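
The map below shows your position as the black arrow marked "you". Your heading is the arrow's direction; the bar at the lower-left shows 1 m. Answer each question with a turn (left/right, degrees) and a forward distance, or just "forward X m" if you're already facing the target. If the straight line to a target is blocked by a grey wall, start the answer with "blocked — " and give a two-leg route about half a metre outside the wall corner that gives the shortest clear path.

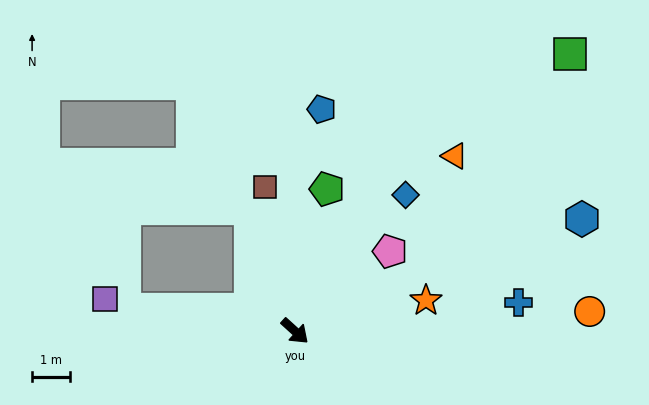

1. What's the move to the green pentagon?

turn left 119°, forward 3.8 m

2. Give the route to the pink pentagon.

turn left 82°, forward 3.3 m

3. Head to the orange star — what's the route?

turn left 55°, forward 3.5 m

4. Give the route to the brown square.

turn left 144°, forward 3.9 m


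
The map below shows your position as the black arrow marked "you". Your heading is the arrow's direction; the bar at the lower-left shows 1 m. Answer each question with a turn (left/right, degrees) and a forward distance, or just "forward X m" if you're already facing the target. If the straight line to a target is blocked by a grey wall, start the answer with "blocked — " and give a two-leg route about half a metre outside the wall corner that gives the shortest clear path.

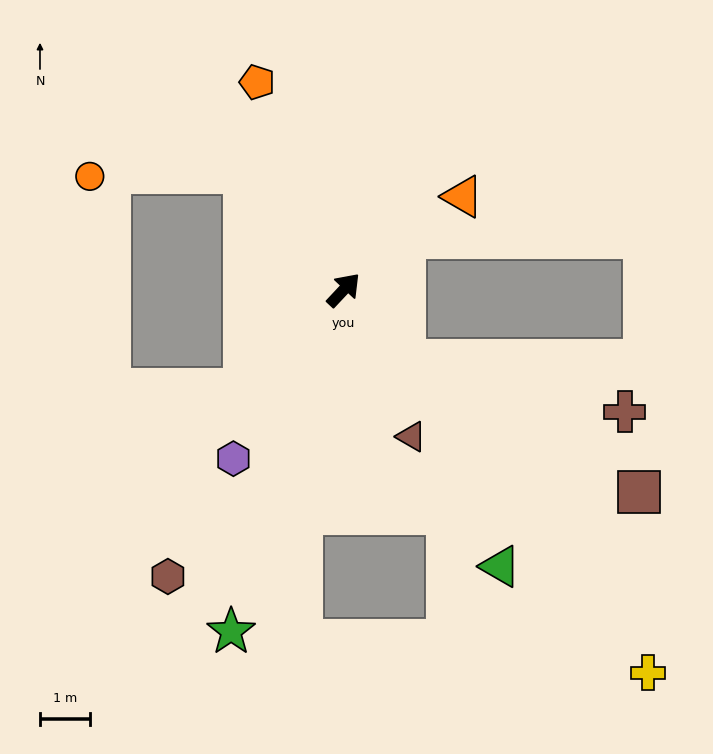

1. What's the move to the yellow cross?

turn right 98°, forward 9.8 m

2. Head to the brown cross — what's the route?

blocked — turn right 96°, forward 1.9 m, then turn left 36°, forward 4.5 m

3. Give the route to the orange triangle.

turn right 9°, forward 3.0 m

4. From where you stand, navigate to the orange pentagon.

turn left 66°, forward 4.5 m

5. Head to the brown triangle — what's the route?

turn right 112°, forward 3.2 m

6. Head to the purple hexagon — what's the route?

turn right 170°, forward 4.1 m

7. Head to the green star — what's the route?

turn right 155°, forward 7.2 m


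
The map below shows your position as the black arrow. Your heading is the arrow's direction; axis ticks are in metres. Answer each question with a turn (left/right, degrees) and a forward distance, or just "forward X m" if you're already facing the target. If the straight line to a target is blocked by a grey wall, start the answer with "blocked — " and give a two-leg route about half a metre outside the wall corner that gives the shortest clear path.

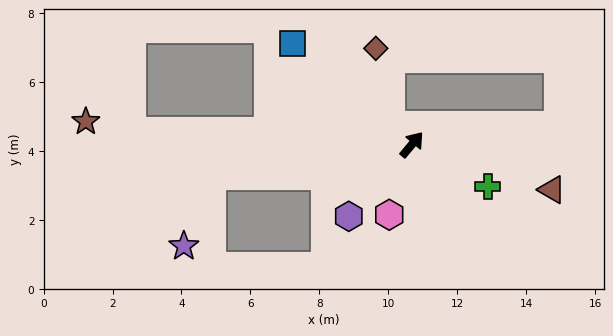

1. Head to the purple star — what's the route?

blocked — turn left 139°, forward 5.9 m, then turn left 60°, forward 2.2 m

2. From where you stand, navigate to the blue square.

turn left 90°, forward 4.5 m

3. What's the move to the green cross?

turn right 79°, forward 2.5 m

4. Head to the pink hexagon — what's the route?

turn right 158°, forward 2.1 m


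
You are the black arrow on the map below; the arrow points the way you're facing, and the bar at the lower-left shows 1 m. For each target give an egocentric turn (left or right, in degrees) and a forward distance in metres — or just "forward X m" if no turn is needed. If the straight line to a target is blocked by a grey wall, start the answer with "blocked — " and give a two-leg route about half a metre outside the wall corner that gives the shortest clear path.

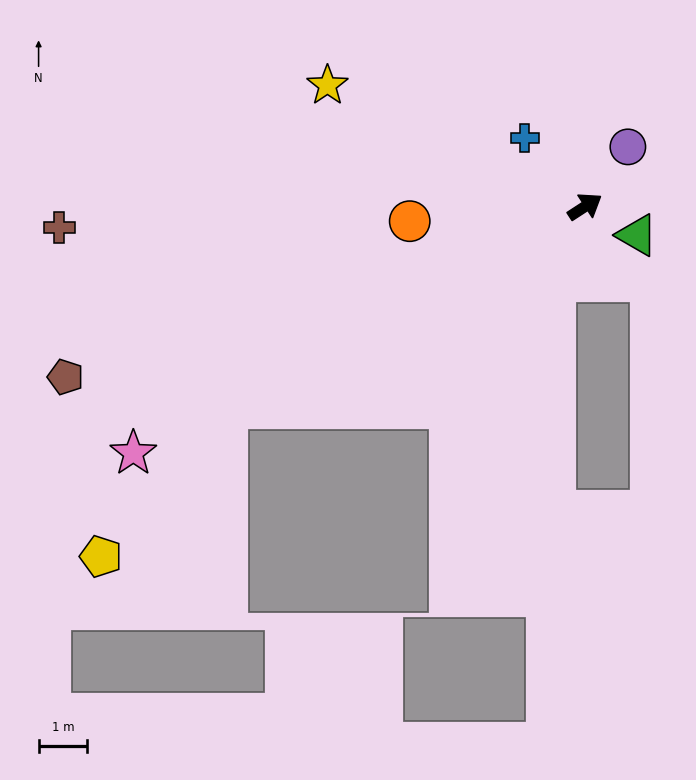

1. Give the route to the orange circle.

turn left 152°, forward 3.6 m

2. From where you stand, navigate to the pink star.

turn left 176°, forward 10.6 m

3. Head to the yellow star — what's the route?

turn left 122°, forward 5.8 m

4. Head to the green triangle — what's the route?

turn right 62°, forward 1.2 m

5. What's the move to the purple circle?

turn left 21°, forward 1.5 m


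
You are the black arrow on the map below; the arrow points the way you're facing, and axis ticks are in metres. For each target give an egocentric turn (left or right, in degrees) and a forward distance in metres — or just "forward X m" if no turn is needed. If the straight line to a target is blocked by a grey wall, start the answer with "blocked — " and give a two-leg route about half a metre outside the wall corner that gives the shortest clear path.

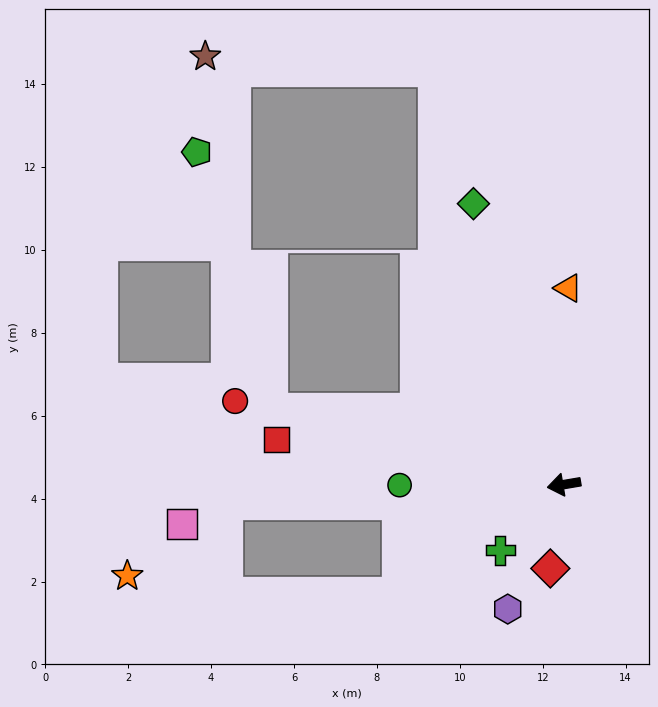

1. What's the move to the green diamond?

turn right 82°, forward 7.1 m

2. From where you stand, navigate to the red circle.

turn right 24°, forward 8.2 m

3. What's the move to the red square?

turn right 19°, forward 7.0 m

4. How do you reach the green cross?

turn left 36°, forward 2.2 m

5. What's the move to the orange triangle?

turn right 101°, forward 4.7 m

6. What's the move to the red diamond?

turn left 71°, forward 2.0 m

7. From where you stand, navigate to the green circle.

turn right 9°, forward 4.0 m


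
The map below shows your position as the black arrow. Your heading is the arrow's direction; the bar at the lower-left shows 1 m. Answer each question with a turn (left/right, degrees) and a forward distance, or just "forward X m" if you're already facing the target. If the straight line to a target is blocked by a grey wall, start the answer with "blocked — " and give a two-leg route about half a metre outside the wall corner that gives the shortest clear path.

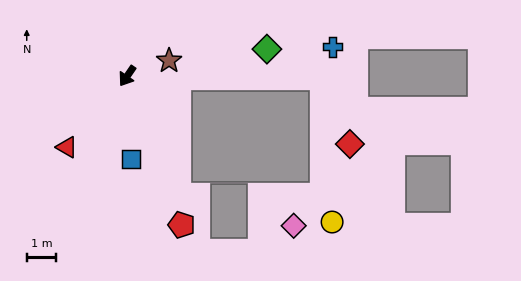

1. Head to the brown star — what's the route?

turn left 145°, forward 1.5 m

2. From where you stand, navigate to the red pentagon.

turn left 55°, forward 5.4 m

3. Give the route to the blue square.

turn left 37°, forward 2.8 m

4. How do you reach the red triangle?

turn right 6°, forward 3.1 m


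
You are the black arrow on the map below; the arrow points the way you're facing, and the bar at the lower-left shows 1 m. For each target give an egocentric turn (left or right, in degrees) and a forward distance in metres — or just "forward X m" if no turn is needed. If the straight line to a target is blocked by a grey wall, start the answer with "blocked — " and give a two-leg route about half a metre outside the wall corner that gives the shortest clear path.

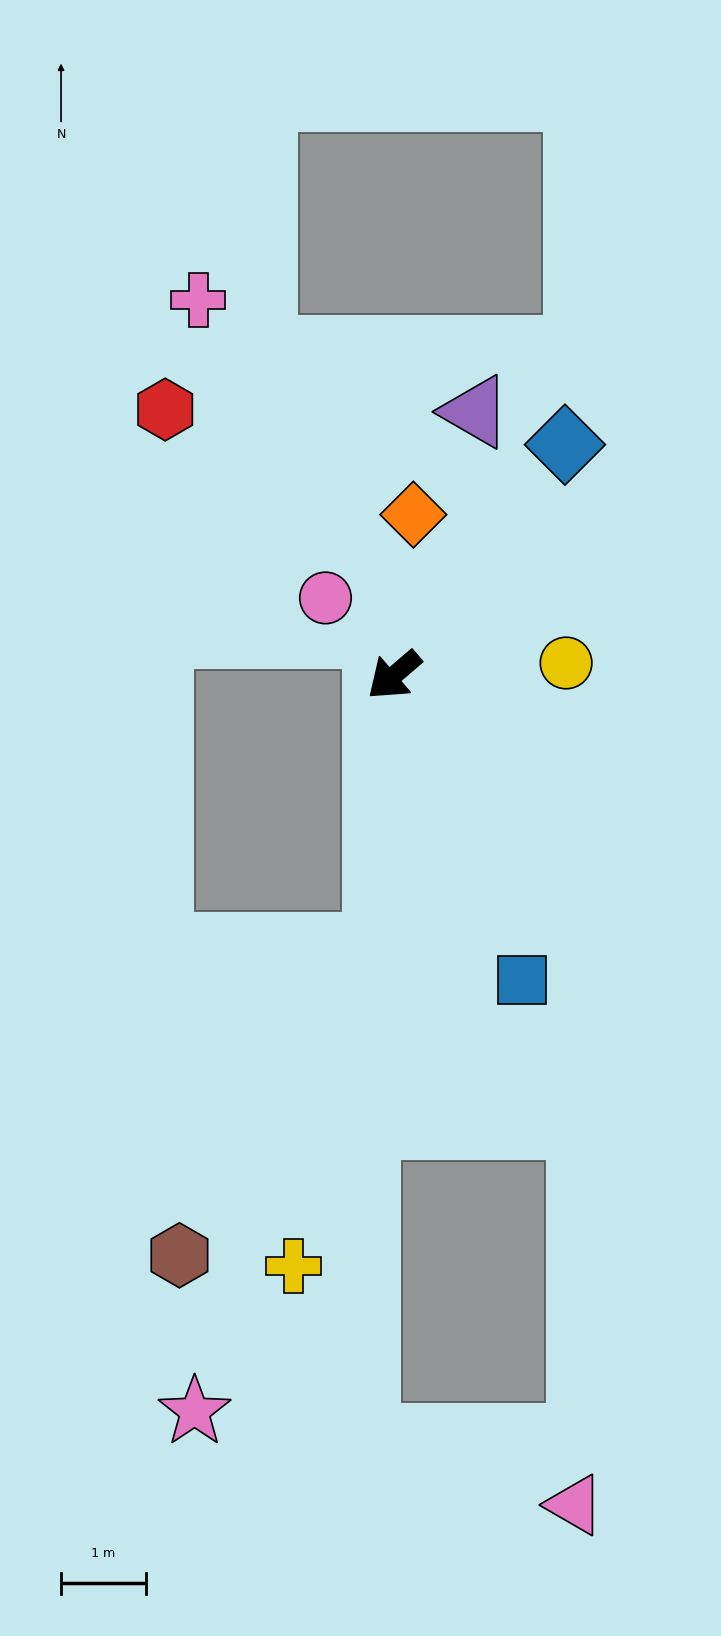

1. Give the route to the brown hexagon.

blocked — turn left 46°, forward 3.2 m, then turn right 30°, forward 4.3 m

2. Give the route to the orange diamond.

turn right 137°, forward 1.9 m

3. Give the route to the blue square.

turn left 72°, forward 3.9 m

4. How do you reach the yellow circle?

turn left 144°, forward 2.0 m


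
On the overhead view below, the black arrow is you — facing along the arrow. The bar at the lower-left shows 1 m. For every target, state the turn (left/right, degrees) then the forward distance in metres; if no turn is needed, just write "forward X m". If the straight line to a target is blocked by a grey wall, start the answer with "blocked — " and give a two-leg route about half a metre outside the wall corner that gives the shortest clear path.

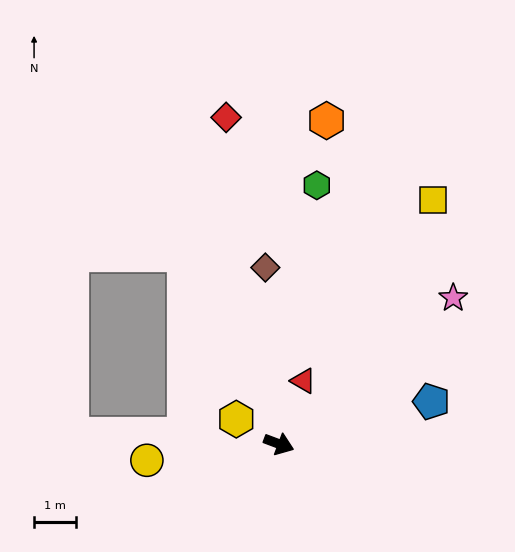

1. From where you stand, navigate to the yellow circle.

turn right 152°, forward 3.2 m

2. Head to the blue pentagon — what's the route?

turn left 36°, forward 3.8 m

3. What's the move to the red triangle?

turn left 89°, forward 1.6 m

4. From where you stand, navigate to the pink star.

turn left 61°, forward 5.5 m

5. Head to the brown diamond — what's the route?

turn left 115°, forward 4.2 m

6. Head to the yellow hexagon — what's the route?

turn left 170°, forward 1.2 m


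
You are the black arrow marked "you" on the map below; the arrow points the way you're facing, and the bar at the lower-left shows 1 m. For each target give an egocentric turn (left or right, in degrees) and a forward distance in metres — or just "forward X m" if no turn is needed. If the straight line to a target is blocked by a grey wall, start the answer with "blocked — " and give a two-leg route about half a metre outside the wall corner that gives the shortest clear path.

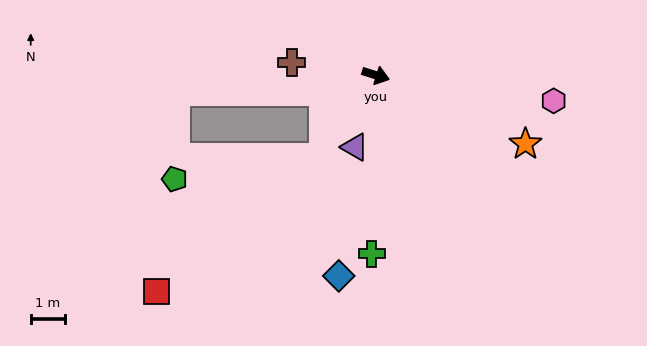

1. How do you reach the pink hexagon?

turn left 9°, forward 5.3 m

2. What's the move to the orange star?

turn right 7°, forward 4.9 m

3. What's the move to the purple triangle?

turn right 89°, forward 2.2 m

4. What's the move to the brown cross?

turn right 171°, forward 2.5 m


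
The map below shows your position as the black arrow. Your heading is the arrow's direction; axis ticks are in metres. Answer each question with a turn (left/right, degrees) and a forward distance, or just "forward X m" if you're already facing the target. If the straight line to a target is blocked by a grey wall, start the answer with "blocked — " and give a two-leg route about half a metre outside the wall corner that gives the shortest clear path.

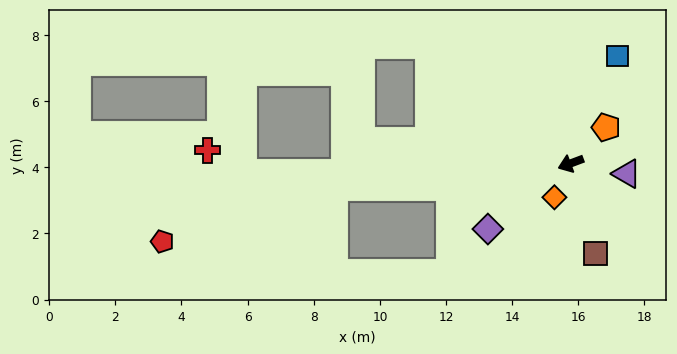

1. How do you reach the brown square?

turn left 85°, forward 2.8 m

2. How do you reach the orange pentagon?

turn right 155°, forward 1.5 m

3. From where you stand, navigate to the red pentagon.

blocked — turn right 15°, forward 7.2 m, then turn left 12°, forward 5.4 m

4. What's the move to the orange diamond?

turn left 44°, forward 1.1 m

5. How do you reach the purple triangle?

turn left 149°, forward 1.7 m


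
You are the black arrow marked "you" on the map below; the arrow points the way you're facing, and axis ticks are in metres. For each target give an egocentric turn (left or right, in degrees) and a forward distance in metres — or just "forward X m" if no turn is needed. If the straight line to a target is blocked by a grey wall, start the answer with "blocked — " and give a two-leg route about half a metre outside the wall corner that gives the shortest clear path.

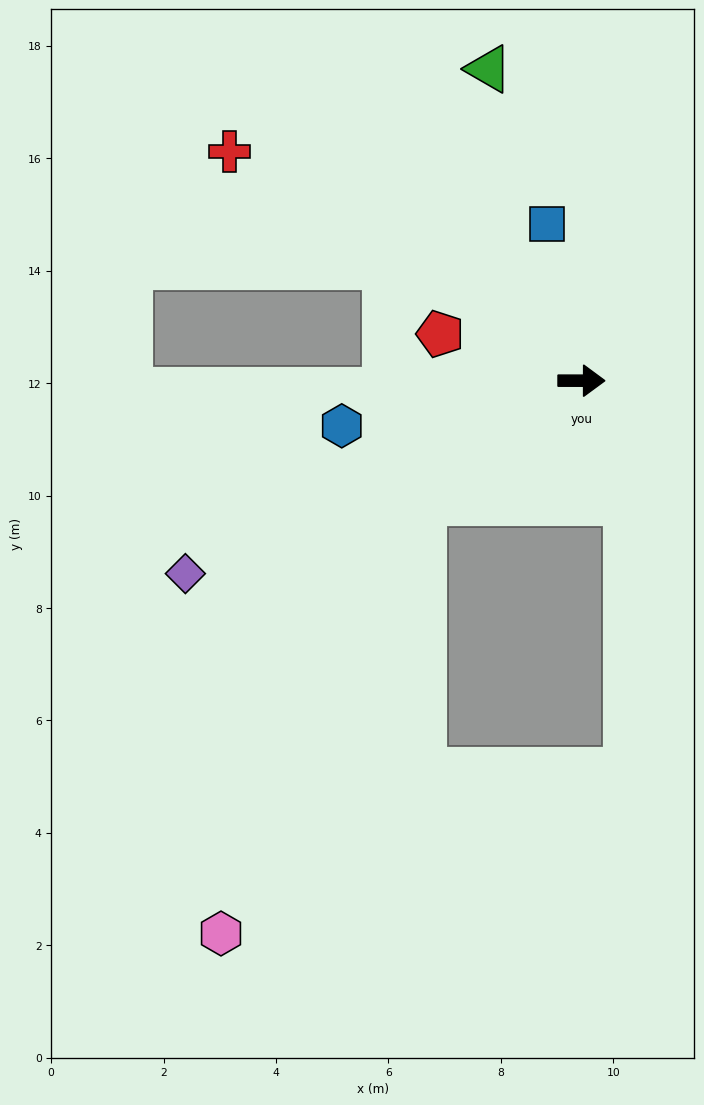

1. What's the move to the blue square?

turn left 103°, forward 2.9 m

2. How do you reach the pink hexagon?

blocked — turn right 143°, forward 3.5 m, then turn left 28°, forward 8.5 m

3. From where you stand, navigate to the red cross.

turn left 147°, forward 7.5 m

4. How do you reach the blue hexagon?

turn right 169°, forward 4.3 m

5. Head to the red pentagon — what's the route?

turn left 162°, forward 2.6 m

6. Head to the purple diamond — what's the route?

turn right 154°, forward 7.8 m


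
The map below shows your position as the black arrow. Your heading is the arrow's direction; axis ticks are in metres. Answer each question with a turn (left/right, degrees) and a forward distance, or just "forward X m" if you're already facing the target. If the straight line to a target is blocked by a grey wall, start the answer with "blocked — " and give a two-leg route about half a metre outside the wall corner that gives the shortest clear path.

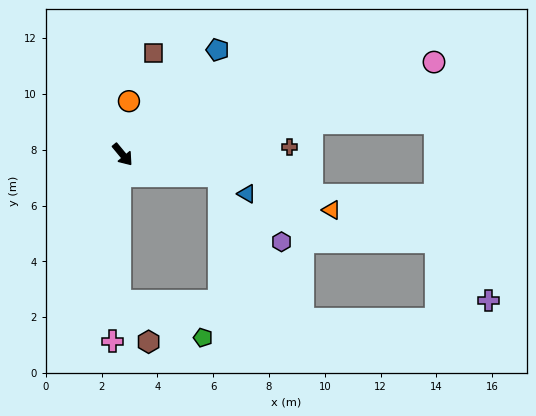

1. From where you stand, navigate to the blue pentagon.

turn left 98°, forward 5.1 m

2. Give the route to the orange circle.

turn left 134°, forward 1.9 m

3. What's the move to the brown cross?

turn left 53°, forward 6.0 m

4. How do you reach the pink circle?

turn left 67°, forward 11.6 m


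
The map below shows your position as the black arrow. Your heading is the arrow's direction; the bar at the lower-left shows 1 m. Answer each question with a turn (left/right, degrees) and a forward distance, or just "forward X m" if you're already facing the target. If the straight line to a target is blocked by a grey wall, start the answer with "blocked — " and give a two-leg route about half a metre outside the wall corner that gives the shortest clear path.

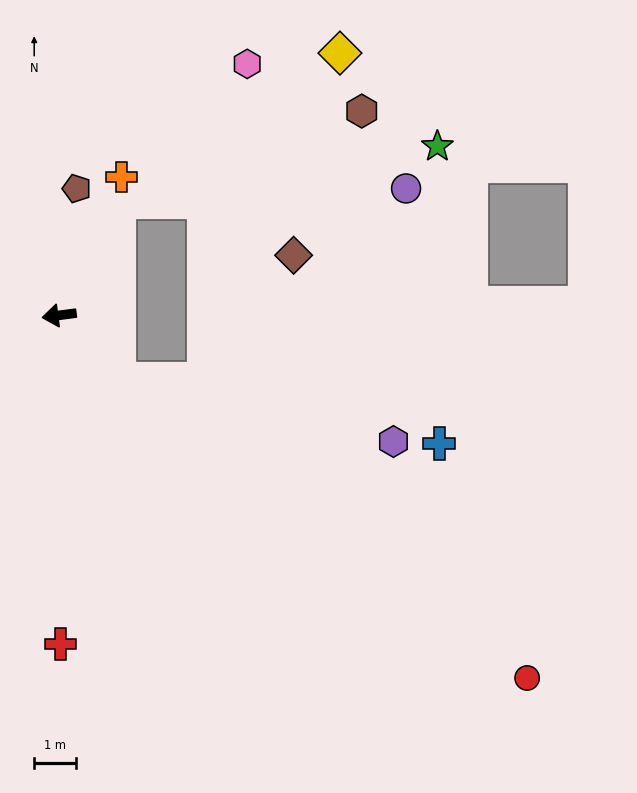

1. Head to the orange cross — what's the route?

turn right 122°, forward 3.7 m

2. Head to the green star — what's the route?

blocked — turn right 125°, forward 3.1 m, then turn right 53°, forward 7.8 m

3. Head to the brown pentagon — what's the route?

turn right 105°, forward 3.1 m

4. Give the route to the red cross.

turn left 83°, forward 7.9 m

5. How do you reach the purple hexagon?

blocked — turn left 125°, forward 2.1 m, then turn left 35°, forward 6.8 m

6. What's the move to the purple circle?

blocked — turn right 125°, forward 3.1 m, then turn right 60°, forward 6.9 m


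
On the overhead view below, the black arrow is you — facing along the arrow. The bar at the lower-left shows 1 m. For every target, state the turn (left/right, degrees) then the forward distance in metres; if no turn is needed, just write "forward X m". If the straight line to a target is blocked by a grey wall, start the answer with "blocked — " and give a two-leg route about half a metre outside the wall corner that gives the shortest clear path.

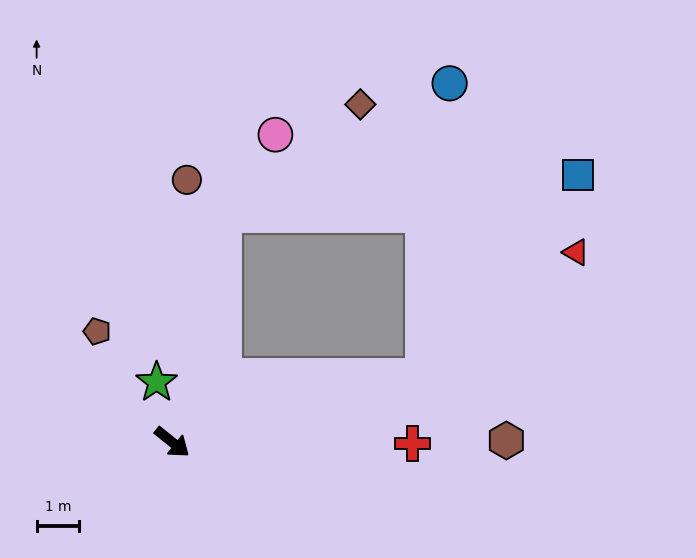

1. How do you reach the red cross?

turn left 38°, forward 5.6 m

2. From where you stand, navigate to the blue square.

blocked — turn left 53°, forward 6.1 m, then turn left 38°, forward 5.9 m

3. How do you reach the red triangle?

blocked — turn left 53°, forward 6.1 m, then turn left 25°, forward 4.6 m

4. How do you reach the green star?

turn left 143°, forward 1.4 m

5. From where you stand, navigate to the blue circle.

blocked — turn left 53°, forward 6.1 m, then turn left 71°, forward 6.9 m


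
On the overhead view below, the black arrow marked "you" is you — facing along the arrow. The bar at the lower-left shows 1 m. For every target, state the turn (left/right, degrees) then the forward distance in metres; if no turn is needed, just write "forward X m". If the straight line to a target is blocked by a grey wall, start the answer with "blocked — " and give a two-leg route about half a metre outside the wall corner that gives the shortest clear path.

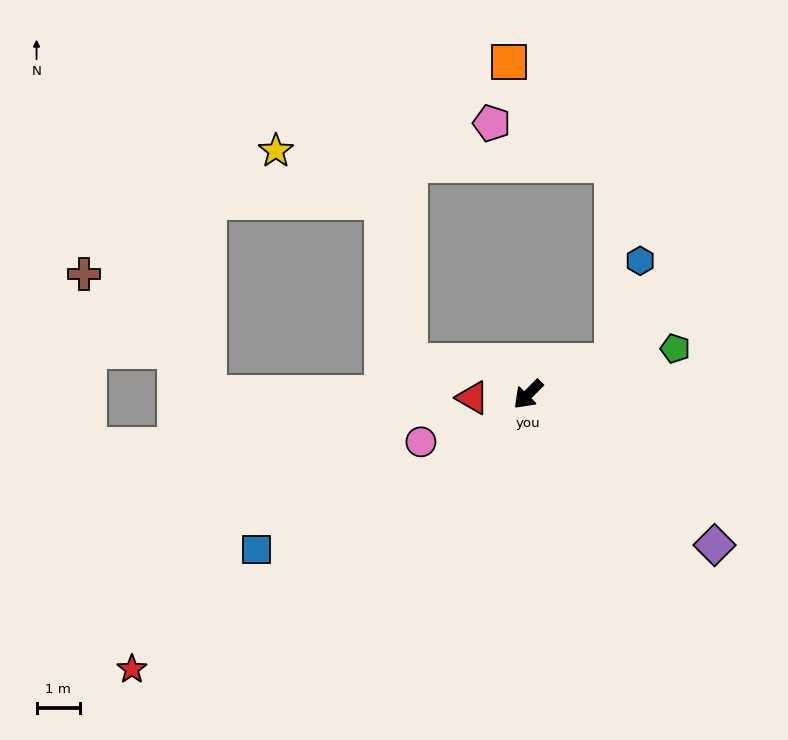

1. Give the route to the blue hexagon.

blocked — turn left 156°, forward 2.1 m, then turn left 53°, forward 2.4 m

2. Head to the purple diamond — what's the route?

turn left 96°, forward 5.6 m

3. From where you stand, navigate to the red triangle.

turn right 42°, forward 1.3 m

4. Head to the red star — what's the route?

turn right 10°, forward 11.2 m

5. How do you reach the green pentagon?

turn left 152°, forward 3.6 m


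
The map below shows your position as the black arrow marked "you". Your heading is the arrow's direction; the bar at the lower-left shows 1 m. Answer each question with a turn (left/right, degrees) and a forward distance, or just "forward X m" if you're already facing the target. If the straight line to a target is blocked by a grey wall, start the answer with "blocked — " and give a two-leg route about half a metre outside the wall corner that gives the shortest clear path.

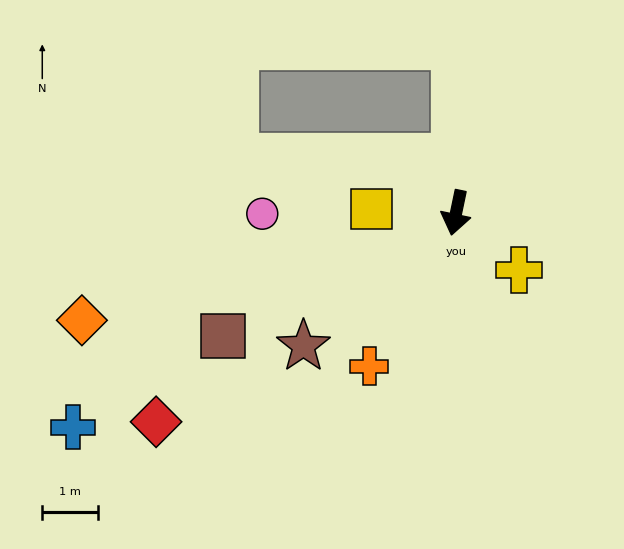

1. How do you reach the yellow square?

turn right 81°, forward 1.5 m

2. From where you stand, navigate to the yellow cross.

turn left 59°, forward 1.5 m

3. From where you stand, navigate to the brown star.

turn right 37°, forward 3.7 m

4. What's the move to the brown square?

turn right 50°, forward 4.8 m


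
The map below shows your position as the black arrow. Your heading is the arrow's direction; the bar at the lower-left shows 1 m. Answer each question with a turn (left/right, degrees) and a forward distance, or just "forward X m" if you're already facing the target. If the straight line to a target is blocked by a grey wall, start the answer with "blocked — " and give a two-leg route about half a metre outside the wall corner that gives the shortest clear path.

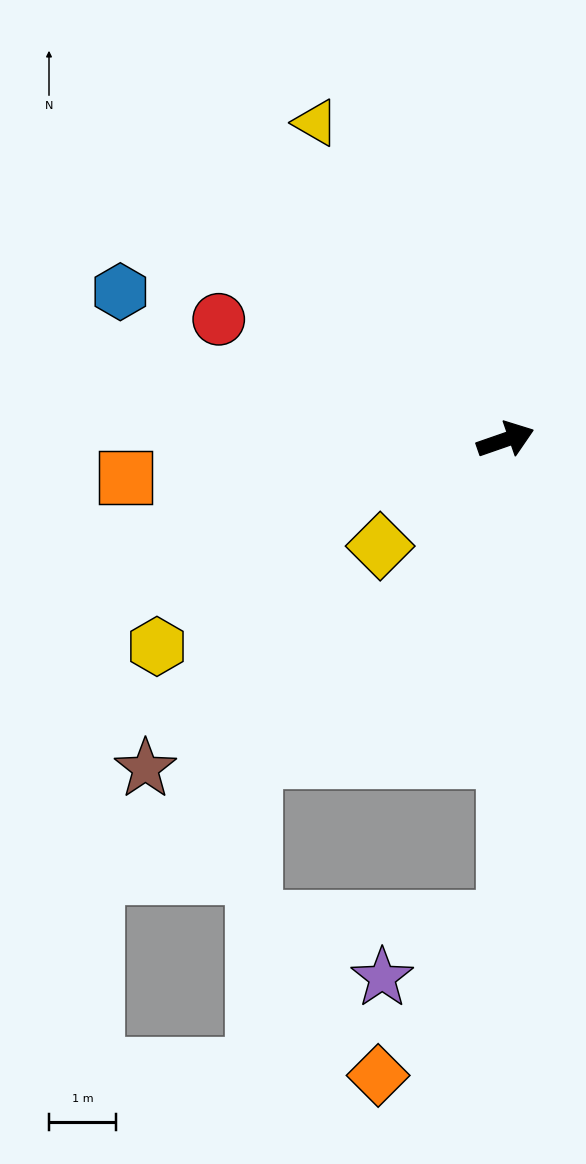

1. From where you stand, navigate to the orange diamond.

blocked — turn right 109°, forward 7.2 m, then turn right 39°, forward 3.0 m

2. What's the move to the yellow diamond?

turn right 159°, forward 2.5 m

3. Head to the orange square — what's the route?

turn left 167°, forward 5.7 m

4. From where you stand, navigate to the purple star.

blocked — turn right 109°, forward 7.2 m, then turn right 65°, forward 2.0 m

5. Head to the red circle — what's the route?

turn left 138°, forward 4.7 m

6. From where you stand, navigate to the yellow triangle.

turn left 102°, forward 5.5 m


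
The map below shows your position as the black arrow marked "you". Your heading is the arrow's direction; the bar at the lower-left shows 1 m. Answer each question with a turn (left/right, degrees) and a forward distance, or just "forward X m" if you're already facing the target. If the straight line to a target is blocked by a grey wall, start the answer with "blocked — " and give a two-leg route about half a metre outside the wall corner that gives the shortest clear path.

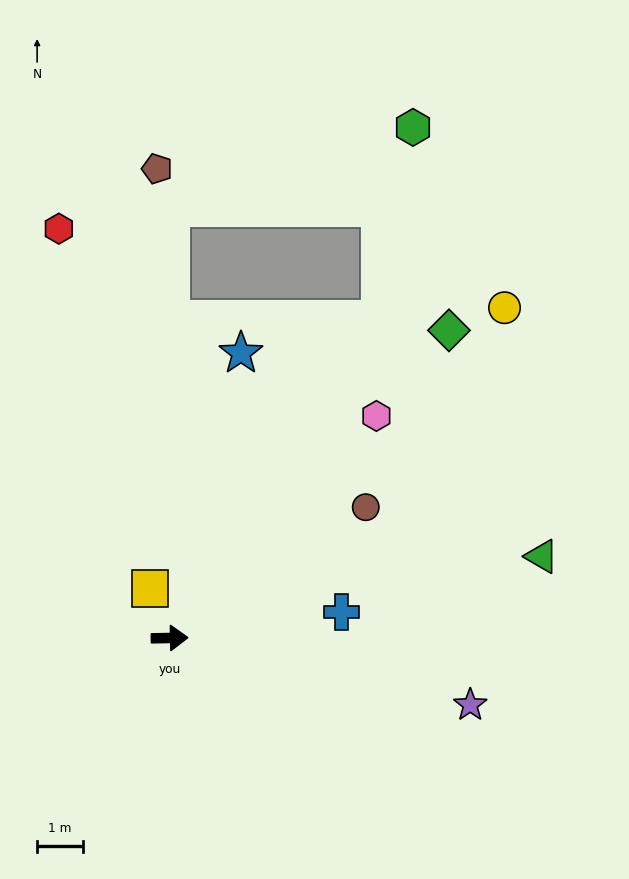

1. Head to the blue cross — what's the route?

turn left 7°, forward 3.8 m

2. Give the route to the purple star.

turn right 14°, forward 6.7 m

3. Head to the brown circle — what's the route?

turn left 33°, forward 5.2 m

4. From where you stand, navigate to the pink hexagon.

turn left 46°, forward 6.6 m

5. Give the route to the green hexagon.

blocked — turn left 55°, forward 8.3 m, then turn left 24°, forward 4.3 m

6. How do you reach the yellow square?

turn left 111°, forward 1.2 m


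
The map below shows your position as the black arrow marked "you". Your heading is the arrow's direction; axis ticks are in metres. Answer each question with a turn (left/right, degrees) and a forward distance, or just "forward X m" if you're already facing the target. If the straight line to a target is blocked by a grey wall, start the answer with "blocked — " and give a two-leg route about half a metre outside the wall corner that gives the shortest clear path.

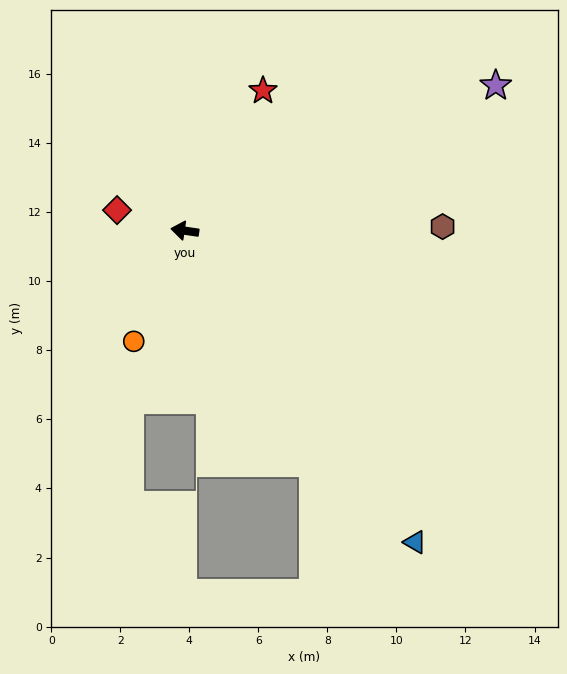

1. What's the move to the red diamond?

turn right 9°, forward 2.1 m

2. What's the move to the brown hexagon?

turn right 171°, forward 7.5 m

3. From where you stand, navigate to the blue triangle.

turn left 135°, forward 11.2 m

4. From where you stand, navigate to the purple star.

turn right 147°, forward 9.9 m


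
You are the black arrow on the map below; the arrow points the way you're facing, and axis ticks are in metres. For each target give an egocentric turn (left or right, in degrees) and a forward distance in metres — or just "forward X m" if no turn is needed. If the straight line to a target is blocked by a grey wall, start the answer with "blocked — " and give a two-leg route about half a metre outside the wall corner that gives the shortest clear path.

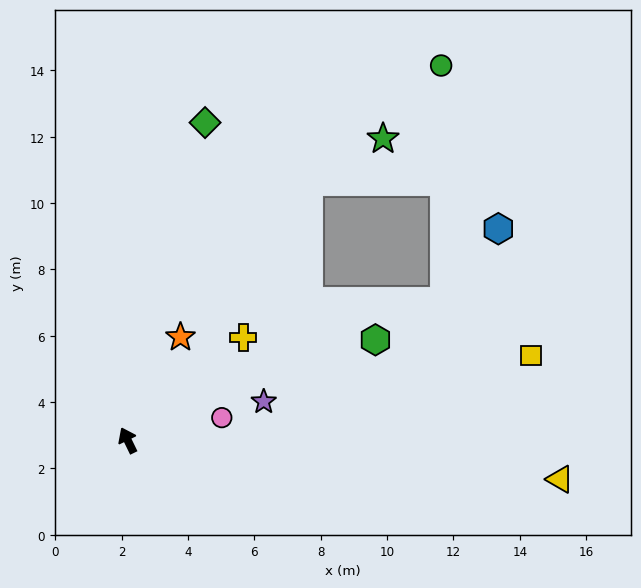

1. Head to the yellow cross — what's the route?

turn right 74°, forward 4.7 m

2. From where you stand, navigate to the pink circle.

turn right 102°, forward 2.9 m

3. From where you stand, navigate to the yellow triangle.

turn right 121°, forward 13.1 m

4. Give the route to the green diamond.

turn right 40°, forward 9.9 m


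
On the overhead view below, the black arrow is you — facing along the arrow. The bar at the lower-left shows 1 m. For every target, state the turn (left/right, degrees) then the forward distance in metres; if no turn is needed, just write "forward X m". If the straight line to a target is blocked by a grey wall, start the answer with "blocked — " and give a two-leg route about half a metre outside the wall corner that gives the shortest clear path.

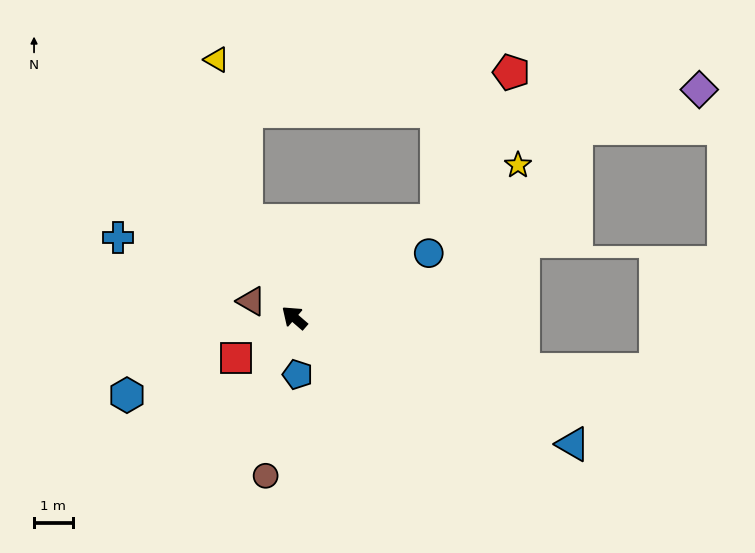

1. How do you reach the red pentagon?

blocked — turn right 105°, forward 4.4 m, then turn left 29°, forward 4.3 m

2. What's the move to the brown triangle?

turn left 20°, forward 1.2 m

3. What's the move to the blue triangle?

turn right 164°, forward 7.9 m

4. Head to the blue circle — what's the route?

turn right 114°, forward 3.8 m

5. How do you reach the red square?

turn left 76°, forward 1.8 m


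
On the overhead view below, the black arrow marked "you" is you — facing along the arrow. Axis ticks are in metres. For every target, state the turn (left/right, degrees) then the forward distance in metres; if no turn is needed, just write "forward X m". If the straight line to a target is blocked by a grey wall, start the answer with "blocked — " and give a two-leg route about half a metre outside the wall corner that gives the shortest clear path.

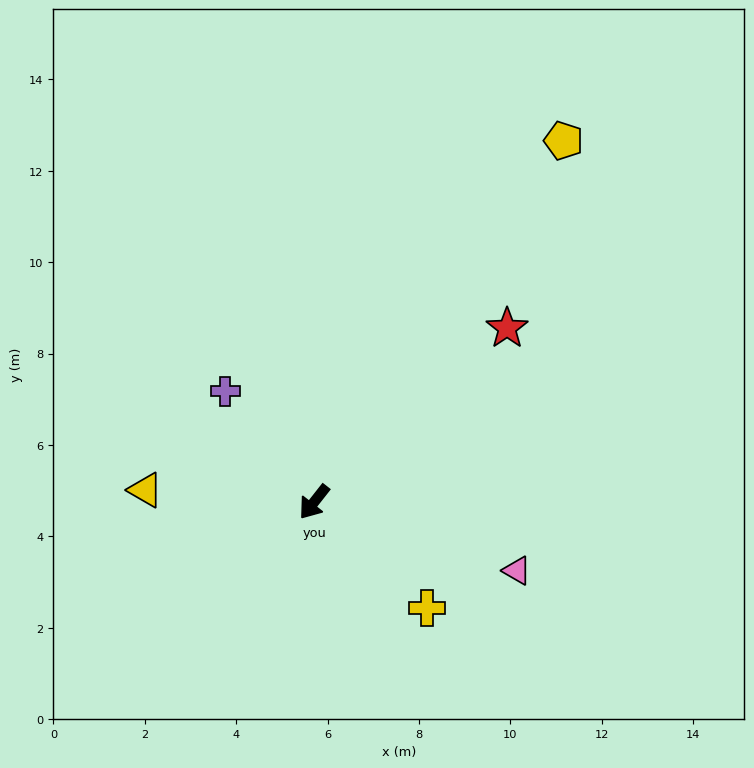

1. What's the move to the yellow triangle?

turn right 56°, forward 3.7 m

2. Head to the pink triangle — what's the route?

turn left 110°, forward 4.7 m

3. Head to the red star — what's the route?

turn left 170°, forward 5.7 m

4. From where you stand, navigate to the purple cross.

turn right 103°, forward 3.1 m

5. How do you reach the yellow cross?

turn left 85°, forward 3.4 m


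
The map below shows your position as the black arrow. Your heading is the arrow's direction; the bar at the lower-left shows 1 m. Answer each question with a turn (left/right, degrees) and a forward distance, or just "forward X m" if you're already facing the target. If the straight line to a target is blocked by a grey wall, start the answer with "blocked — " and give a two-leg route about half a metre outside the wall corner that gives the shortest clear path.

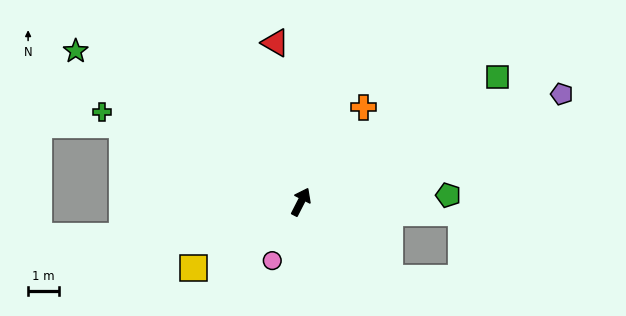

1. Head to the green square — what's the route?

turn right 30°, forward 7.4 m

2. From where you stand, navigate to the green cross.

turn left 93°, forward 7.0 m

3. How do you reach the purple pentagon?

turn right 40°, forward 9.0 m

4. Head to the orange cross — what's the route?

turn right 6°, forward 3.6 m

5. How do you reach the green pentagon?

turn right 60°, forward 4.7 m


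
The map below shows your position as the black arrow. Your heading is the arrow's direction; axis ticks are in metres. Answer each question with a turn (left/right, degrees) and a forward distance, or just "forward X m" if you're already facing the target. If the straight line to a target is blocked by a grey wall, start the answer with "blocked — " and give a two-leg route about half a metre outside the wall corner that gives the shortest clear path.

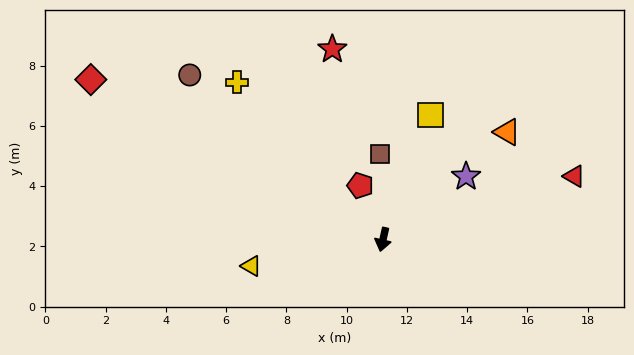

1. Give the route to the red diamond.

turn right 106°, forward 11.1 m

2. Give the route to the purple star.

turn left 140°, forward 3.5 m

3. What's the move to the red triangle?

turn left 121°, forward 6.7 m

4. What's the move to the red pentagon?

turn right 145°, forward 1.9 m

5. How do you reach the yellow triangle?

turn right 66°, forward 4.5 m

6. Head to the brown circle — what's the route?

turn right 118°, forward 8.4 m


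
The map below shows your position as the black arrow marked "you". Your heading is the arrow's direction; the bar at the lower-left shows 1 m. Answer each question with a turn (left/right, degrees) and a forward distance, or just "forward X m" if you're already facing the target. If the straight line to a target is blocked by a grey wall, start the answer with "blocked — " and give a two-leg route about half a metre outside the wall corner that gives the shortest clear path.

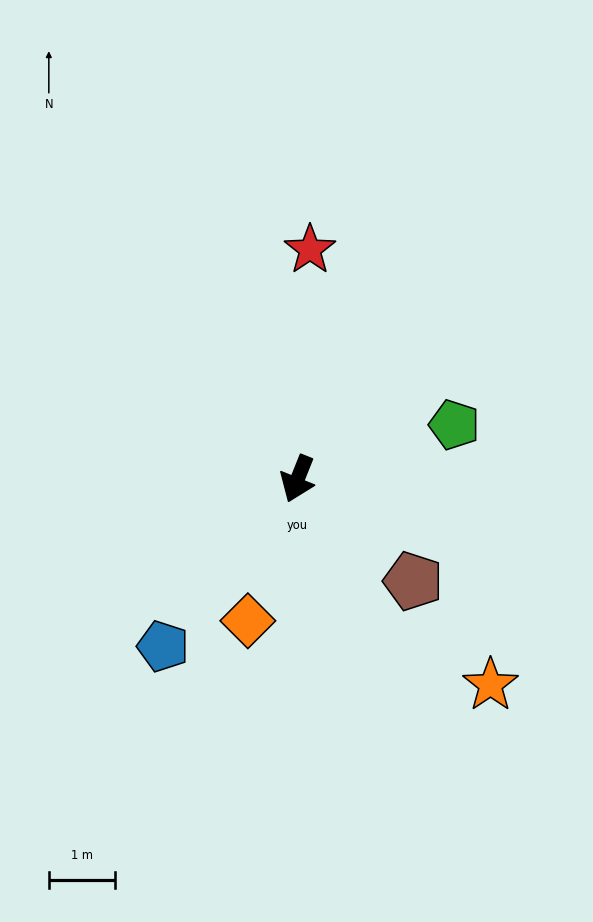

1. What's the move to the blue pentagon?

turn right 17°, forward 3.3 m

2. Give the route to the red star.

turn right 161°, forward 3.5 m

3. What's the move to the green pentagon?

turn left 131°, forward 2.5 m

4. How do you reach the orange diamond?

turn left 3°, forward 2.3 m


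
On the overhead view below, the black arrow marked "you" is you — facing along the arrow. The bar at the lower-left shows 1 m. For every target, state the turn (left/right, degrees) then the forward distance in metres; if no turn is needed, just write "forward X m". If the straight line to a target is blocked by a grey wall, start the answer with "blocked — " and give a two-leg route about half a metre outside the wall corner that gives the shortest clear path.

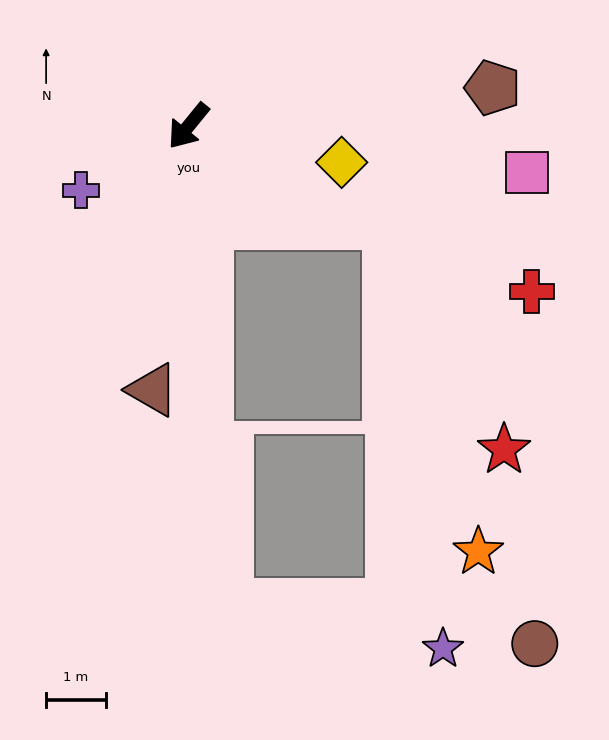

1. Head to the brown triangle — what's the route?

turn left 31°, forward 4.5 m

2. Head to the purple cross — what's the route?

turn right 20°, forward 2.1 m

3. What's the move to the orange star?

blocked — turn left 103°, forward 3.7 m, then turn right 48°, forward 5.7 m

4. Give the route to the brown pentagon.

turn left 136°, forward 5.1 m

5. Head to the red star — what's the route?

blocked — turn left 103°, forward 3.7 m, then turn right 37°, forward 4.3 m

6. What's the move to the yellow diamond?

turn left 116°, forward 2.6 m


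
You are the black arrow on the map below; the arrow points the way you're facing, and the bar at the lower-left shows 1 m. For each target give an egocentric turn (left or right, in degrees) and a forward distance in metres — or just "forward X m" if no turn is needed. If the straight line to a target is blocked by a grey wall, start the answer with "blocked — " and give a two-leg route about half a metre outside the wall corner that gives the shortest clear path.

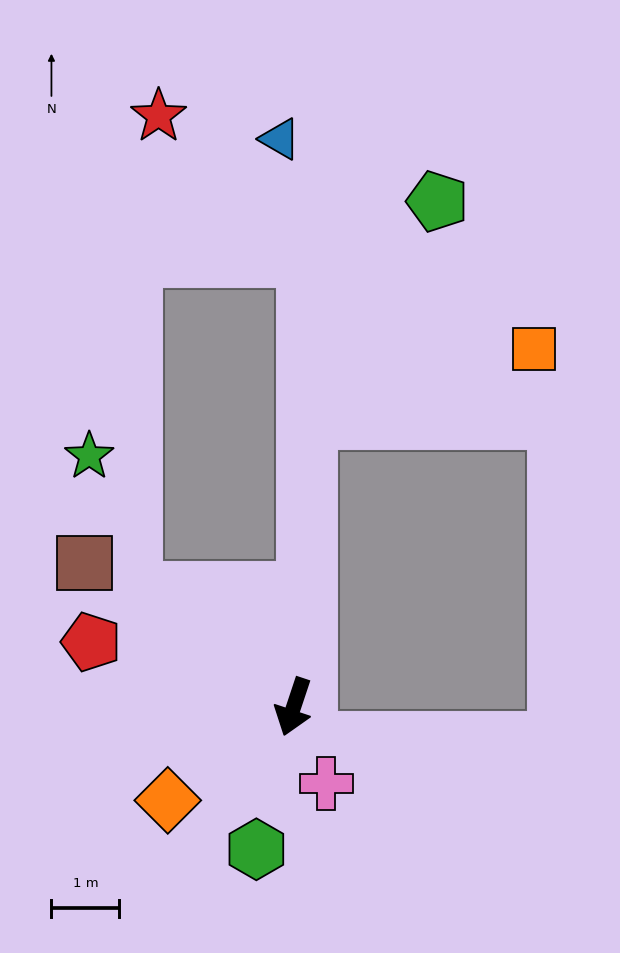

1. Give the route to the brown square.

turn right 106°, forward 3.7 m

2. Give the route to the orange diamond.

turn right 35°, forward 2.3 m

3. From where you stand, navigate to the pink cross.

turn left 42°, forward 1.2 m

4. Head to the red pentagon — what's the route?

turn right 89°, forward 3.1 m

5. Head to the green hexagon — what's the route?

turn left 4°, forward 2.2 m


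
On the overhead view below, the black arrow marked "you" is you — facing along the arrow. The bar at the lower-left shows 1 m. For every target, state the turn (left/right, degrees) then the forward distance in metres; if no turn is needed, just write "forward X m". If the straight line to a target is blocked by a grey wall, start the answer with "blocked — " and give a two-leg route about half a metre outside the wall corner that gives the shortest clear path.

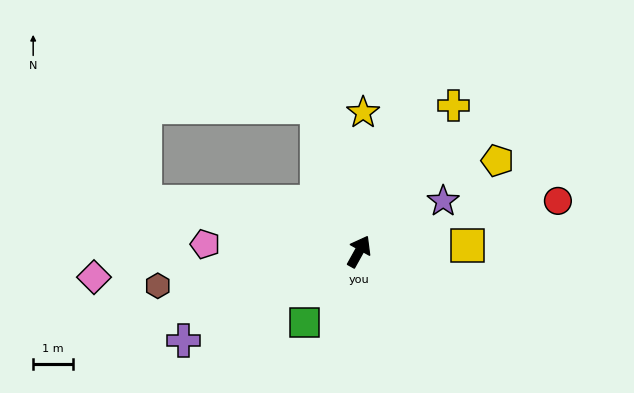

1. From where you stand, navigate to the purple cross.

turn left 146°, forward 4.9 m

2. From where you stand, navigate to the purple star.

turn right 30°, forward 2.4 m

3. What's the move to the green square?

turn left 171°, forward 2.2 m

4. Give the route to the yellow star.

turn left 27°, forward 3.5 m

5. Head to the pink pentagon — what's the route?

turn left 116°, forward 3.8 m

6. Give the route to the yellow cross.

turn right 4°, forward 4.3 m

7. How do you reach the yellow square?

turn right 58°, forward 2.7 m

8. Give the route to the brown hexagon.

turn left 129°, forward 5.1 m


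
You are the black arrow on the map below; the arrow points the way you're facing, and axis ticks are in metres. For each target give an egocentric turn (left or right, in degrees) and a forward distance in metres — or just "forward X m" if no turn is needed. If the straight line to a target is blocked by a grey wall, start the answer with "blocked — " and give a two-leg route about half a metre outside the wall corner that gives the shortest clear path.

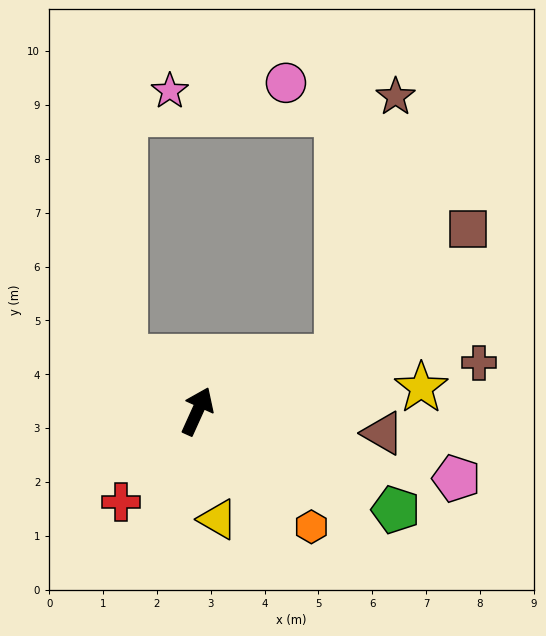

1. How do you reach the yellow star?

turn right 60°, forward 4.2 m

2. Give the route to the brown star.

blocked — turn right 45°, forward 2.8 m, then turn left 57°, forward 5.0 m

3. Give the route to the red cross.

turn left 164°, forward 2.2 m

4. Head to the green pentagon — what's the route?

turn right 92°, forward 4.1 m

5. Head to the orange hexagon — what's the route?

turn right 111°, forward 3.0 m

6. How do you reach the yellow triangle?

turn right 145°, forward 2.0 m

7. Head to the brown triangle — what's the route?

turn right 72°, forward 3.5 m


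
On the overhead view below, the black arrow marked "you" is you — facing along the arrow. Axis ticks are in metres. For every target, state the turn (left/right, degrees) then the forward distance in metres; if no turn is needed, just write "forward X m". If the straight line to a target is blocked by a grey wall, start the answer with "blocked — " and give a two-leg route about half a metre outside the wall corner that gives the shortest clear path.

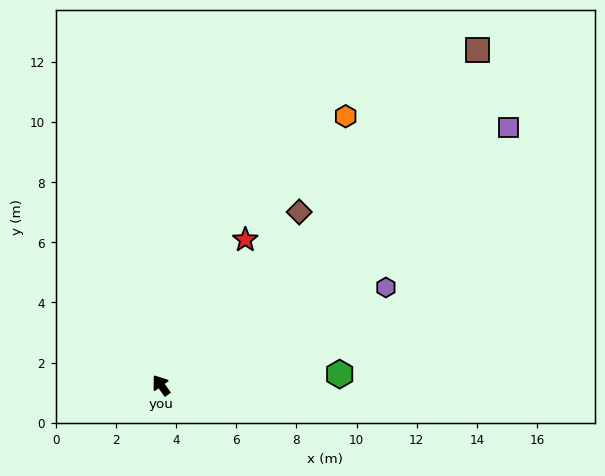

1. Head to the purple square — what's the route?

turn right 89°, forward 14.4 m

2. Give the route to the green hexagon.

turn right 122°, forward 5.9 m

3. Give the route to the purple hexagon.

turn right 102°, forward 8.1 m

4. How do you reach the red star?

turn right 66°, forward 5.6 m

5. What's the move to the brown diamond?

turn right 74°, forward 7.4 m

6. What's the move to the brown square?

turn right 79°, forward 15.3 m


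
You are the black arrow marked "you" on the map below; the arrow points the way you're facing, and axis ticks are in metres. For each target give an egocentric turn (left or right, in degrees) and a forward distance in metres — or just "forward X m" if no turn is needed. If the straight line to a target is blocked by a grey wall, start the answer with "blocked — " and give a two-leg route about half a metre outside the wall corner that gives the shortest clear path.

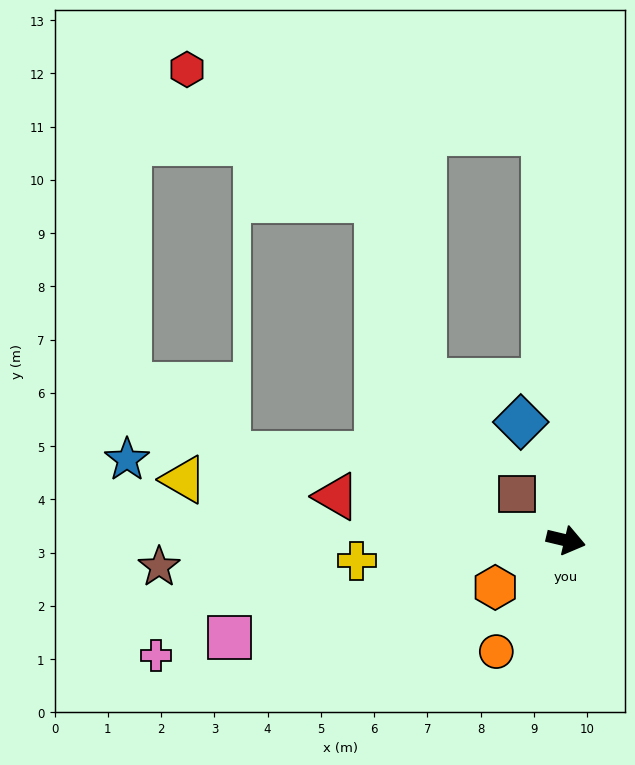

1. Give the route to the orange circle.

turn right 109°, forward 2.5 m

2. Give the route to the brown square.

turn left 150°, forward 1.3 m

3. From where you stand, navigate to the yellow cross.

turn right 161°, forward 3.9 m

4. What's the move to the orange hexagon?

turn right 133°, forward 1.6 m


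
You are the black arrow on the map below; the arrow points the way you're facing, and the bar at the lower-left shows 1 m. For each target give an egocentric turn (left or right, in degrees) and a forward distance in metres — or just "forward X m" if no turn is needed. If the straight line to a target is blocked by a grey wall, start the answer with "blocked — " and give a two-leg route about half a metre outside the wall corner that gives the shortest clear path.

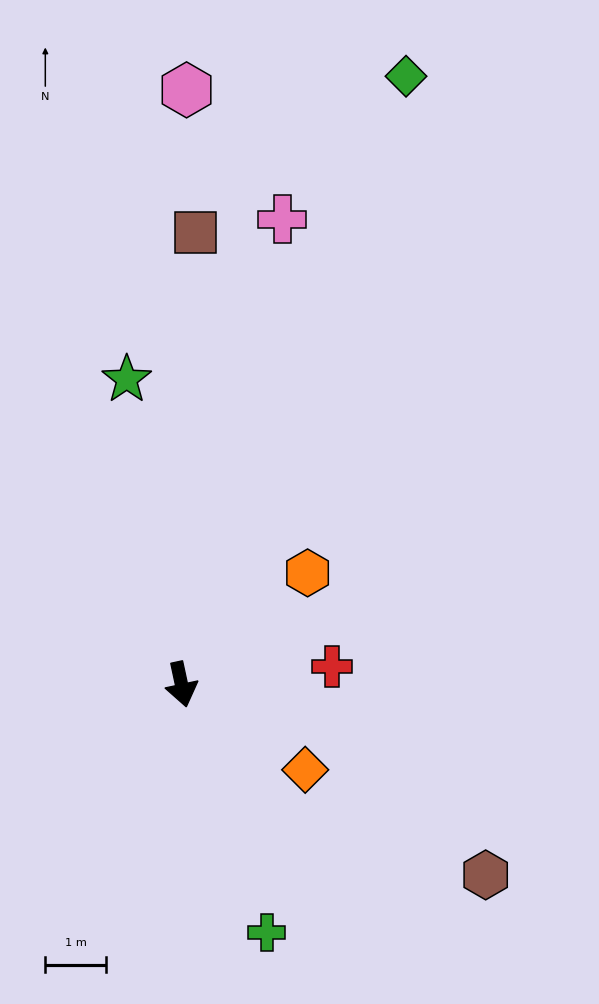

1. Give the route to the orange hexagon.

turn left 119°, forward 2.8 m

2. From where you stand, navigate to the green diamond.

turn left 148°, forward 10.7 m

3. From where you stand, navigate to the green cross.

turn left 7°, forward 4.3 m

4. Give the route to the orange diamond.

turn left 43°, forward 2.5 m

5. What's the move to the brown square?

turn left 166°, forward 7.5 m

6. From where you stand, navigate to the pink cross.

turn left 156°, forward 7.9 m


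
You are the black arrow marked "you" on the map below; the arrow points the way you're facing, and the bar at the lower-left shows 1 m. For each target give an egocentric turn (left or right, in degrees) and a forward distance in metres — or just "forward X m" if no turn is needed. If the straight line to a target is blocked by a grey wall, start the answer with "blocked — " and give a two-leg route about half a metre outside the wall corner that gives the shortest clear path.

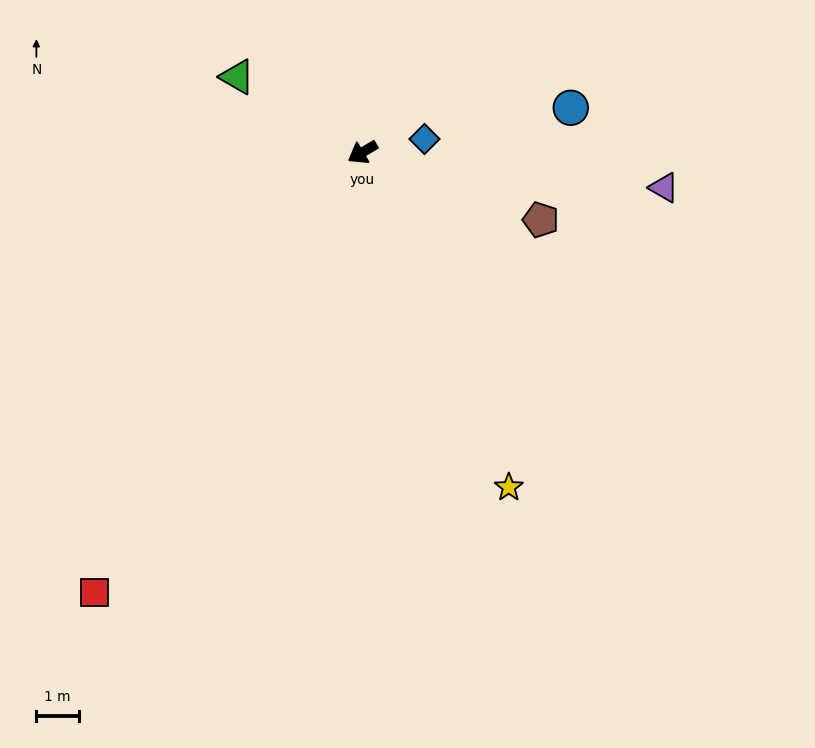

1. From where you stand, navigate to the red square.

turn left 28°, forward 12.2 m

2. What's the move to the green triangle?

turn right 62°, forward 3.5 m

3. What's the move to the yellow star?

turn left 83°, forward 8.7 m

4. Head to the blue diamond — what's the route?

turn left 161°, forward 1.5 m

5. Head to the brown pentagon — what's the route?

turn left 128°, forward 4.5 m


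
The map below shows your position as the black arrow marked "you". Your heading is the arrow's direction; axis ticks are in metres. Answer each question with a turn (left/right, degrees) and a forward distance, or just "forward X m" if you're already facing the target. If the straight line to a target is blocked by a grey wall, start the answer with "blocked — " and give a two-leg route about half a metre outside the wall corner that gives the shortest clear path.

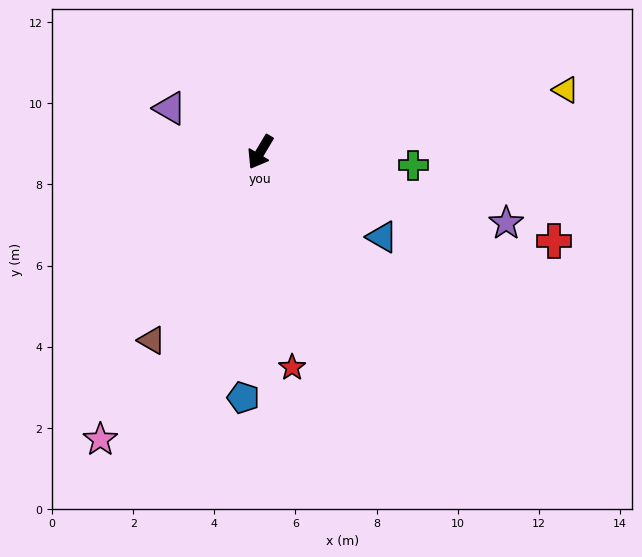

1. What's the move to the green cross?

turn left 116°, forward 3.8 m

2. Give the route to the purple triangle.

turn right 85°, forward 2.5 m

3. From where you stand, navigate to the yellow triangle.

turn left 132°, forward 7.7 m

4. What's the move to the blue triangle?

turn left 86°, forward 3.7 m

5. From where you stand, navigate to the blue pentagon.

turn left 27°, forward 6.1 m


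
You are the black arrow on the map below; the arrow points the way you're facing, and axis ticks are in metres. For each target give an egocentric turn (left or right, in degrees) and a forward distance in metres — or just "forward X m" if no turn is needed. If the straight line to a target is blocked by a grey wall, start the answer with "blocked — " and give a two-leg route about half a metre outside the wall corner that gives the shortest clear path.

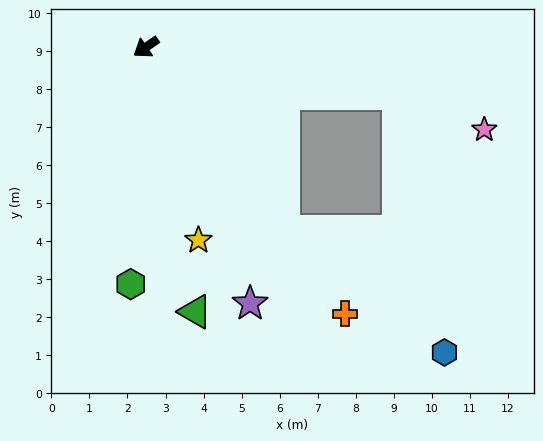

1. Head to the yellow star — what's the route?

turn left 71°, forward 5.3 m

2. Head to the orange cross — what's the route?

turn left 92°, forward 8.7 m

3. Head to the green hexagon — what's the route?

turn left 52°, forward 6.2 m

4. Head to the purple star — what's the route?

turn left 78°, forward 7.3 m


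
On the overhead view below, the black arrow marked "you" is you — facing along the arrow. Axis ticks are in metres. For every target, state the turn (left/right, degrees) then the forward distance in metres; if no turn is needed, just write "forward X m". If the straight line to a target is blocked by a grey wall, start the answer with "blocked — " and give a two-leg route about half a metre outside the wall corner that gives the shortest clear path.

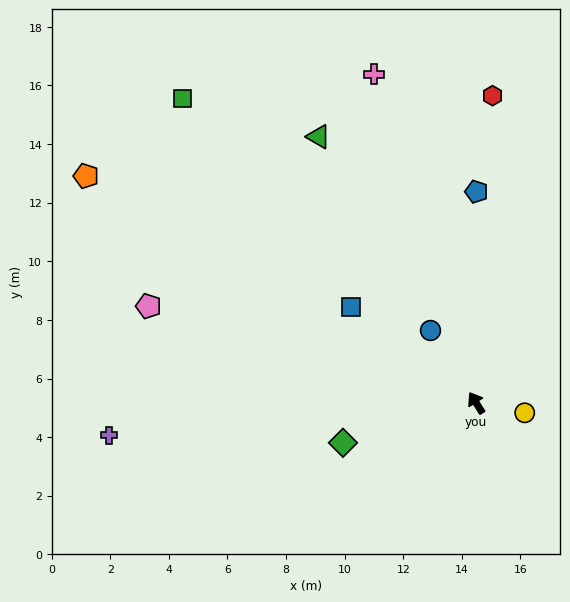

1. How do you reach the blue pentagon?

turn right 32°, forward 7.2 m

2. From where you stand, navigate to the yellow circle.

turn right 134°, forward 1.7 m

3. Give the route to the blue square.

turn left 21°, forward 5.4 m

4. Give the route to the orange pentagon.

turn left 28°, forward 15.4 m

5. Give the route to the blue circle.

forward 2.9 m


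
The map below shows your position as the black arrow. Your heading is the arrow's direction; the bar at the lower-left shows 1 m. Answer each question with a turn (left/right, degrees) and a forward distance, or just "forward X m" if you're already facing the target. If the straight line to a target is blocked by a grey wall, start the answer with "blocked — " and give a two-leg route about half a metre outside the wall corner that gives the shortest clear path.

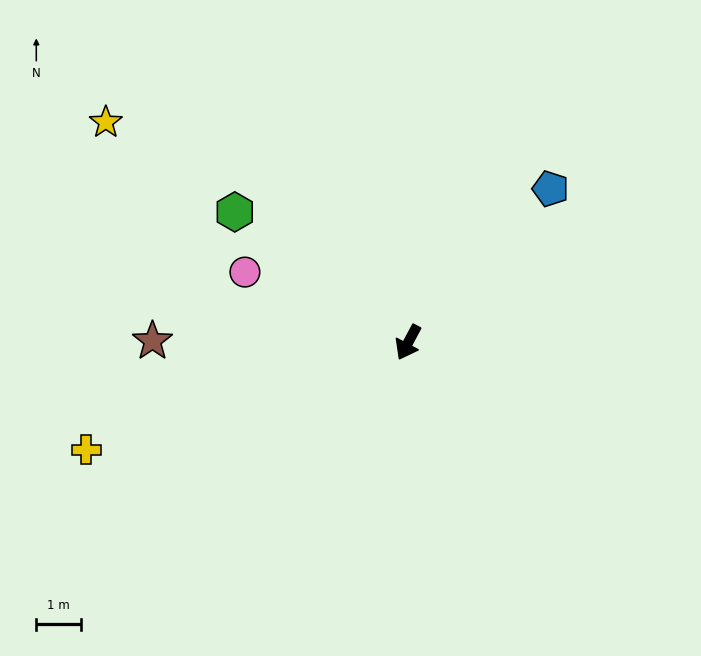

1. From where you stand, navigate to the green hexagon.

turn right 99°, forward 4.8 m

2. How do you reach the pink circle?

turn right 85°, forward 4.0 m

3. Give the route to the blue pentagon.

turn left 165°, forward 4.7 m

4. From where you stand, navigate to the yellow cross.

turn right 44°, forward 7.6 m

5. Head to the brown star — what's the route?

turn right 62°, forward 5.7 m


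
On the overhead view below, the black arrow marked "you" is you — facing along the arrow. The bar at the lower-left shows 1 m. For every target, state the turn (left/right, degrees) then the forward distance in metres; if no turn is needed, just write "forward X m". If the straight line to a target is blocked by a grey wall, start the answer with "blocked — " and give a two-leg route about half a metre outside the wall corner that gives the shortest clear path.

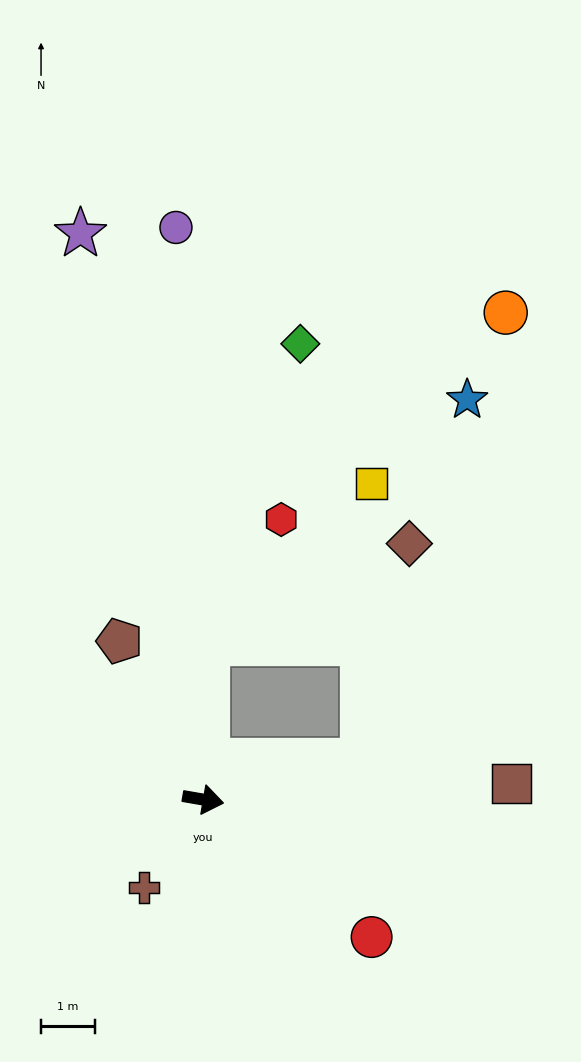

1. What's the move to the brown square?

turn left 13°, forward 5.8 m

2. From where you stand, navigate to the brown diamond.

blocked — turn left 98°, forward 2.9 m, then turn right 62°, forward 4.2 m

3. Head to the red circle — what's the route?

turn right 29°, forward 4.1 m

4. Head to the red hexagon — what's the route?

blocked — turn left 98°, forward 2.9 m, then turn right 29°, forward 2.7 m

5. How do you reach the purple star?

turn left 112°, forward 10.8 m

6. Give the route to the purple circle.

turn left 103°, forward 10.7 m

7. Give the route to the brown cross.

turn right 114°, forward 2.0 m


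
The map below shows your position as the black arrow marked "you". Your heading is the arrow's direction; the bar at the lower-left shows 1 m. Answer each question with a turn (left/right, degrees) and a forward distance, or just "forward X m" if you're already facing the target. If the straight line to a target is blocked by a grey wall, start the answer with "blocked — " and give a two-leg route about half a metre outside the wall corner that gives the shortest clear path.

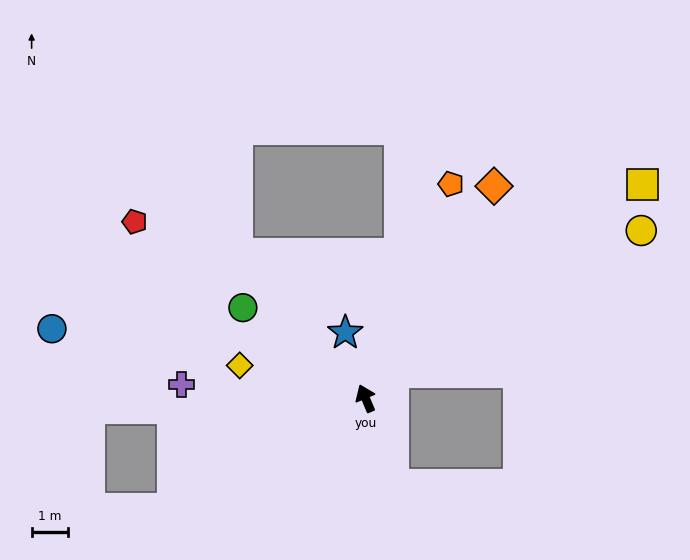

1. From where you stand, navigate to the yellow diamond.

turn left 53°, forward 3.6 m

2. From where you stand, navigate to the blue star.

turn right 6°, forward 1.9 m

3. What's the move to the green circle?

turn left 31°, forward 4.2 m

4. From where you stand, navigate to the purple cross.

turn left 63°, forward 5.0 m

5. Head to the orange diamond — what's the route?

turn right 54°, forward 6.8 m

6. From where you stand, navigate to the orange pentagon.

turn right 45°, forward 6.3 m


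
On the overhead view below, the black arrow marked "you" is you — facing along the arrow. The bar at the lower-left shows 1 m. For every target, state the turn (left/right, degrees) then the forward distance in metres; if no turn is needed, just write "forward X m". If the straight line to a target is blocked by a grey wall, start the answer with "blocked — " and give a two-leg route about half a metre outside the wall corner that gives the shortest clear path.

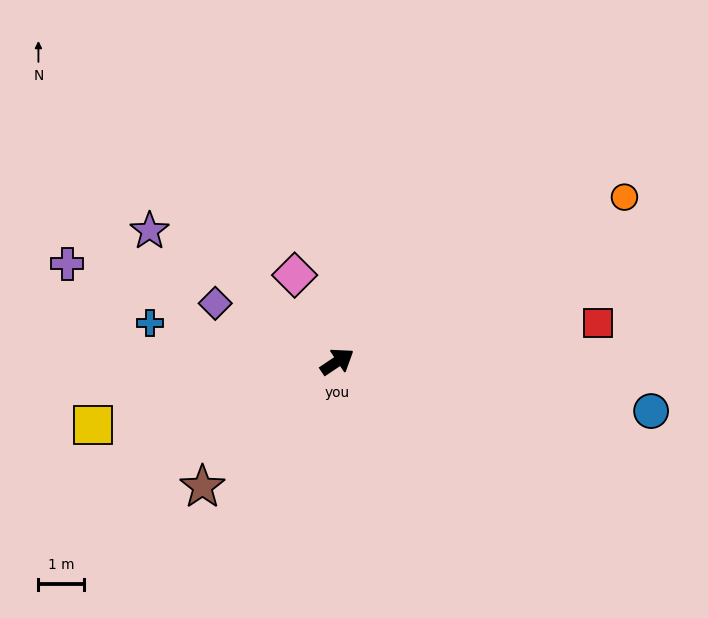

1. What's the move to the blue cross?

turn left 135°, forward 4.2 m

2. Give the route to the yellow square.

turn left 161°, forward 5.5 m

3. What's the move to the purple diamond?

turn left 121°, forward 3.0 m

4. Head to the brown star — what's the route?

turn right 171°, forward 4.0 m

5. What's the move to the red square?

turn right 25°, forward 5.8 m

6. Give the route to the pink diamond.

turn left 82°, forward 2.1 m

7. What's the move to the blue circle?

turn right 43°, forward 6.9 m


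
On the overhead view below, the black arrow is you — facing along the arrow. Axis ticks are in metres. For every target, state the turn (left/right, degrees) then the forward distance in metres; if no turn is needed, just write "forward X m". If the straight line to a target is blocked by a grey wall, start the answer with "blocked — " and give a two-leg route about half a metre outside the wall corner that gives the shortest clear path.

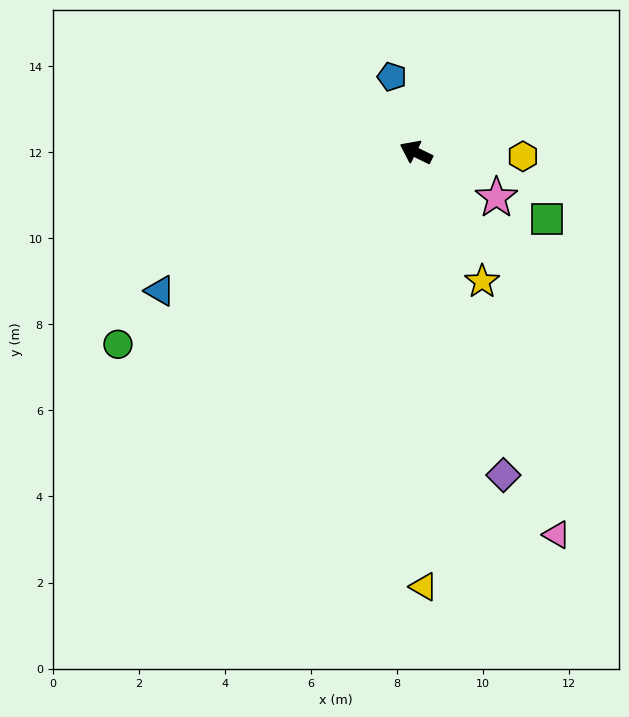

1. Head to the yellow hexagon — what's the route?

turn right 156°, forward 2.5 m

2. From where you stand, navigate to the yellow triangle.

turn left 117°, forward 10.1 m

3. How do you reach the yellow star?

turn left 143°, forward 3.4 m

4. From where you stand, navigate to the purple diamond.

turn left 131°, forward 7.8 m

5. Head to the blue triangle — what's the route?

turn left 55°, forward 6.8 m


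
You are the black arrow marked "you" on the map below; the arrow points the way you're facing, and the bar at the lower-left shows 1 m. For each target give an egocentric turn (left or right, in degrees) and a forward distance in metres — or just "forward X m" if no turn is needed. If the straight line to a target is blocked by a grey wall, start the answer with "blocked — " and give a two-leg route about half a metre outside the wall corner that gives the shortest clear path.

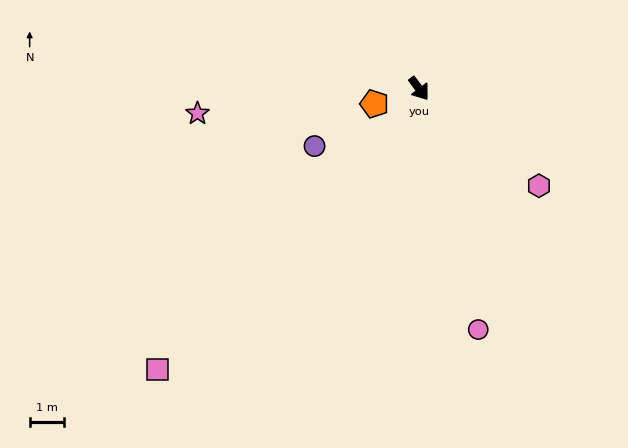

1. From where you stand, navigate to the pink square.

turn right 80°, forward 11.2 m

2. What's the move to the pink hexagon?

turn left 14°, forward 4.5 m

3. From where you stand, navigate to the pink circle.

turn right 23°, forward 7.2 m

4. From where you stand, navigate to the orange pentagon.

turn right 108°, forward 1.4 m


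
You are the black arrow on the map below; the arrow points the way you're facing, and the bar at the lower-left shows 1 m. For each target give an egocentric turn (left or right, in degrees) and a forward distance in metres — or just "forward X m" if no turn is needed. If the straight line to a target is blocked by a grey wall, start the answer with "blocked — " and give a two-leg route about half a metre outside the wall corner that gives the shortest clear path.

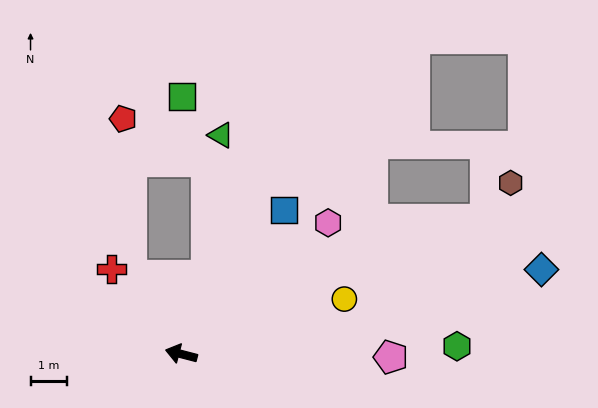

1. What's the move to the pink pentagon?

turn right 166°, forward 5.8 m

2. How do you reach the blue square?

turn right 111°, forward 4.9 m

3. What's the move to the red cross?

turn right 36°, forward 3.1 m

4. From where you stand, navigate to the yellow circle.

turn right 147°, forward 4.8 m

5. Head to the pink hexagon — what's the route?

turn right 124°, forward 5.5 m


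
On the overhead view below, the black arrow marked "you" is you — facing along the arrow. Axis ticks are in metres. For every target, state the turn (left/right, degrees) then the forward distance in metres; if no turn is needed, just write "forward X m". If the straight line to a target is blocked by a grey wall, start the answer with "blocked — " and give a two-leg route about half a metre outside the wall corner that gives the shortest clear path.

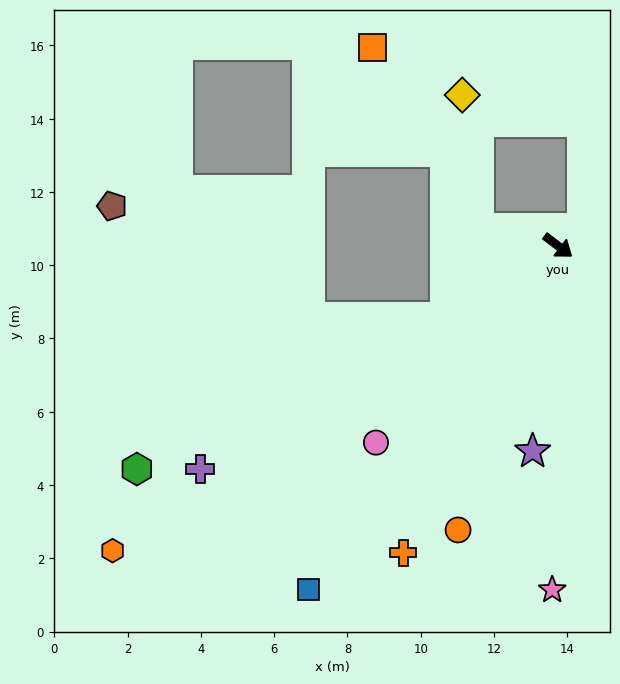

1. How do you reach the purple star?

turn right 60°, forward 5.6 m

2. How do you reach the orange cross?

turn right 80°, forward 9.4 m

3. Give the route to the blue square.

turn right 89°, forward 11.6 m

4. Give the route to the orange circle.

turn right 72°, forward 8.2 m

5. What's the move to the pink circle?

turn right 96°, forward 7.3 m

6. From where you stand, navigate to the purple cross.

turn right 111°, forward 11.5 m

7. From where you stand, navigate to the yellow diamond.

blocked — turn right 155°, forward 2.2 m, then turn right 71°, forward 3.7 m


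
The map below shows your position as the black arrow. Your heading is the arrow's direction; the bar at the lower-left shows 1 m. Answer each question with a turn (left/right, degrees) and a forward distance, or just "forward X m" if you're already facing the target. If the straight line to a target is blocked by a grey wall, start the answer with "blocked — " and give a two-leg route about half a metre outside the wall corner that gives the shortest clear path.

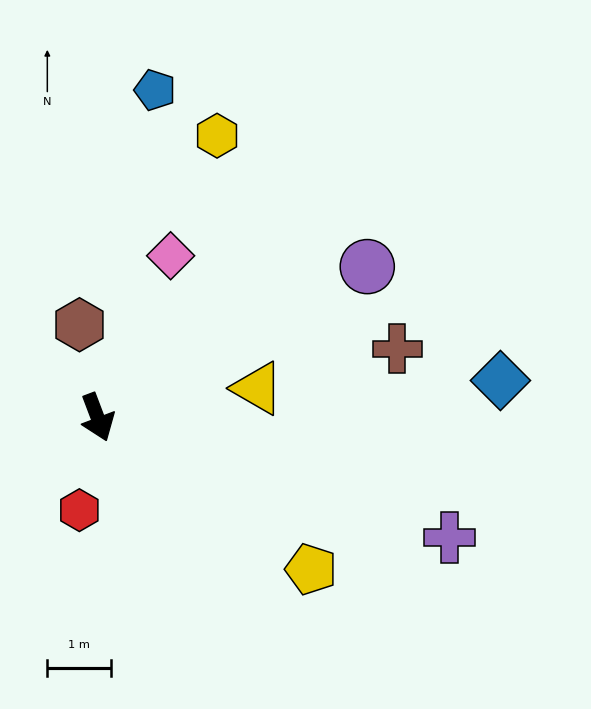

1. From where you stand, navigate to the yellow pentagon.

turn left 34°, forward 4.1 m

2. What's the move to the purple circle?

turn left 98°, forward 4.8 m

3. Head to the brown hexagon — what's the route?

turn left 170°, forward 1.5 m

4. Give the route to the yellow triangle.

turn left 80°, forward 2.6 m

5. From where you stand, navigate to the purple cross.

turn left 50°, forward 5.8 m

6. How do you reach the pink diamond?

turn left 135°, forward 2.8 m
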